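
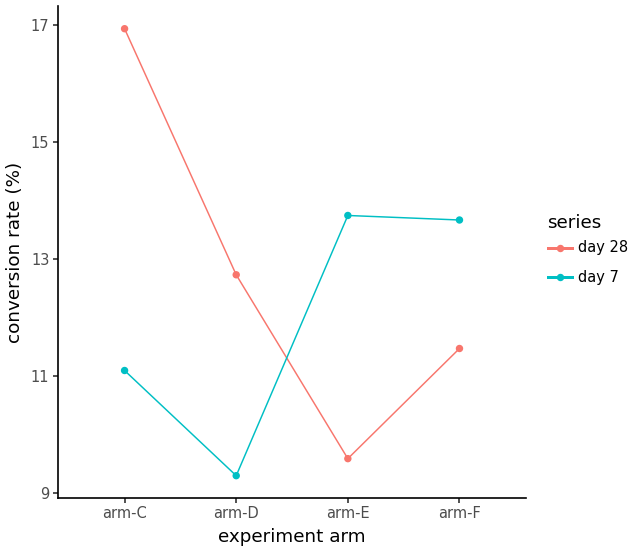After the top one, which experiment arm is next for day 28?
Top 3 for day 28: arm-C ≈ 17, arm-D ≈ 13, arm-F ≈ 11.

arm-D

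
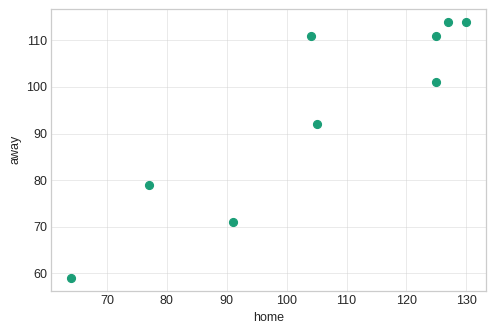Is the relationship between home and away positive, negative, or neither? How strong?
Points are positively correlated; strong (|r| ≈ 0.9).

positive, strong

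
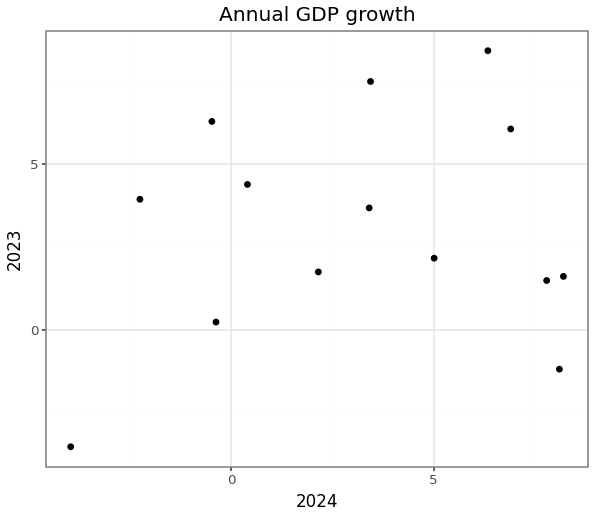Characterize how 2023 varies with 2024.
Points are roughly uncorrelated; weak (|r| ≈ 0.2).

no clear correlation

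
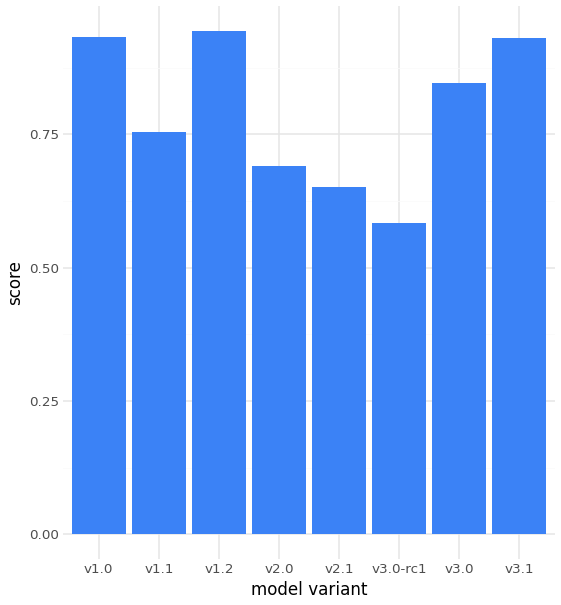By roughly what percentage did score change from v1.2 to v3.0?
≈ -11.1%

v1.2 ≈ 0.9, v3.0 ≈ 0.8; (0.8 − 0.9) / 0.9 ≈ -11.1%.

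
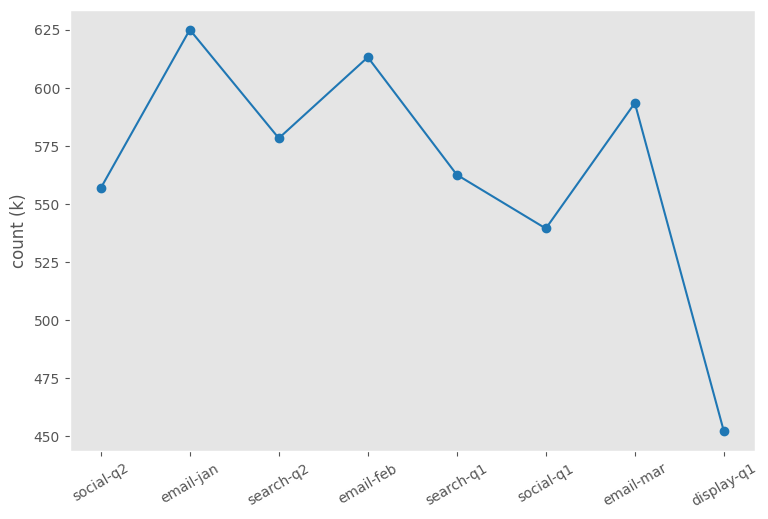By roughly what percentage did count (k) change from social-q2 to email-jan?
social-q2 ≈ 560, email-jan ≈ 620; (620 − 560) / 560 ≈ +10.7%.

≈ +10.7%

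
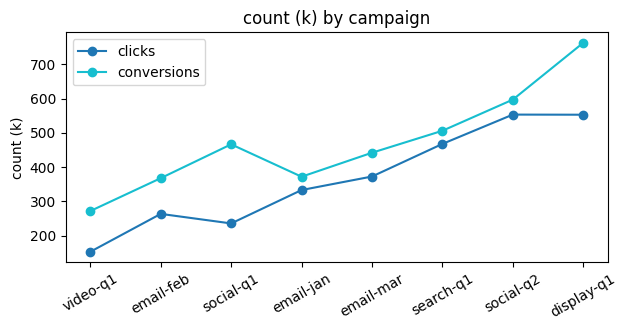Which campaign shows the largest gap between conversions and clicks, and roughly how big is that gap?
social-q1, ≈ 300 k

social-q1: conversions ≈ 500, clicks ≈ 200 → gap ≈ 300. Next-largest (display-q1) is only ≈ 200.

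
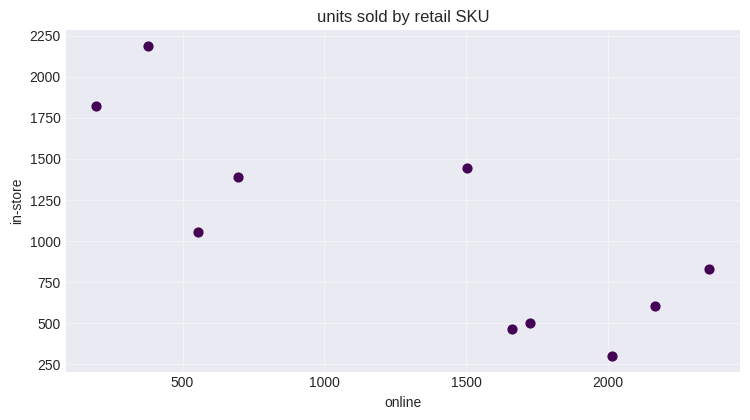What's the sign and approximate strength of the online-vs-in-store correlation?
Points are negatively correlated; strong (|r| ≈ 0.8).

negative, strong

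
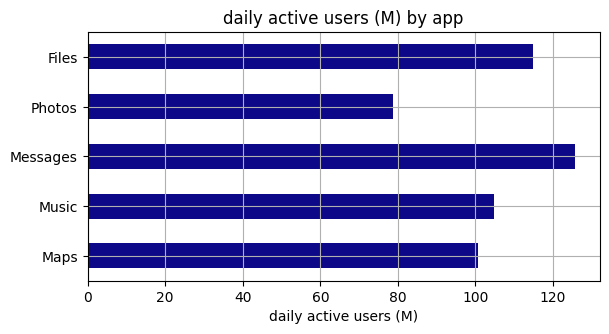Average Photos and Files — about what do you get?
≈ 100

(80 + 120) / 2 ≈ 100.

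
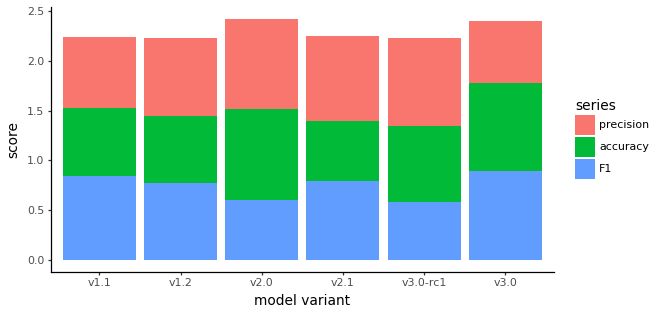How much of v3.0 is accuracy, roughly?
accuracy top ≈ 2.0, bottom ≈ 1.0; segment ≈ 1.0.

≈ 1.0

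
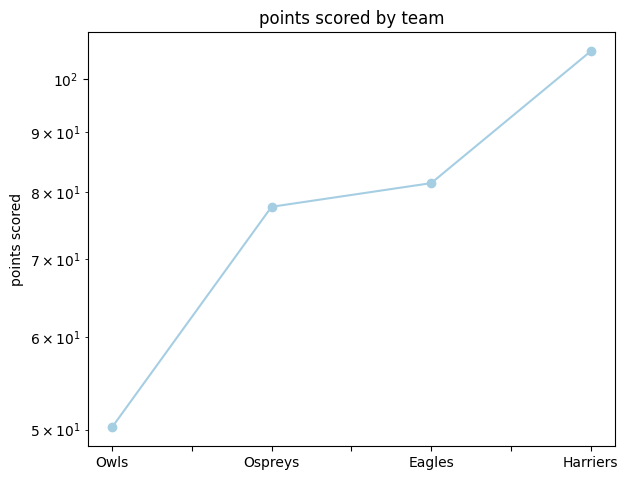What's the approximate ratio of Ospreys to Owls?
≈ 1.6×

Ospreys ≈ 80, Owls ≈ 50; 80/50 ≈ 1.6.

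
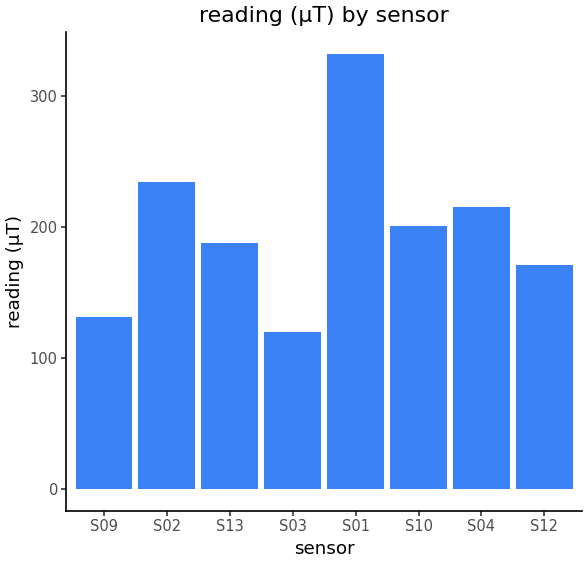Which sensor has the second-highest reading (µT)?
S02

Top 3: S01 ≈ 350, S02 ≈ 250, S04 ≈ 200.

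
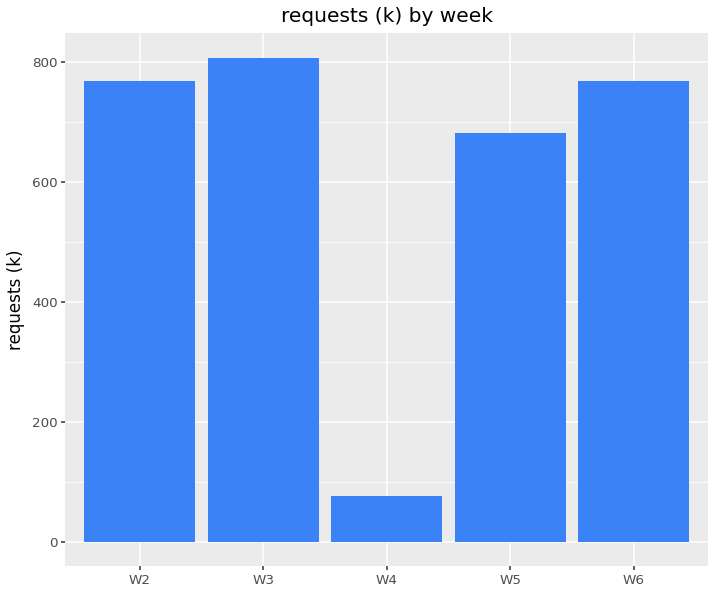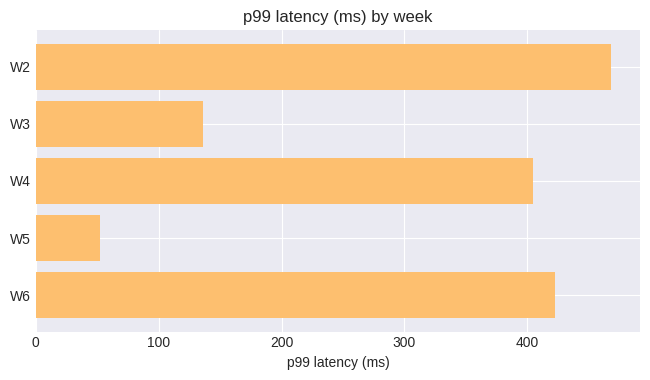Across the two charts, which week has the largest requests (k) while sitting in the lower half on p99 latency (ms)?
W3

Chart 2 median p99 latency (ms) ≈ 400; below-median weeks: W3, W5. Among those, W3 has the highest requests (k) (≈ 800).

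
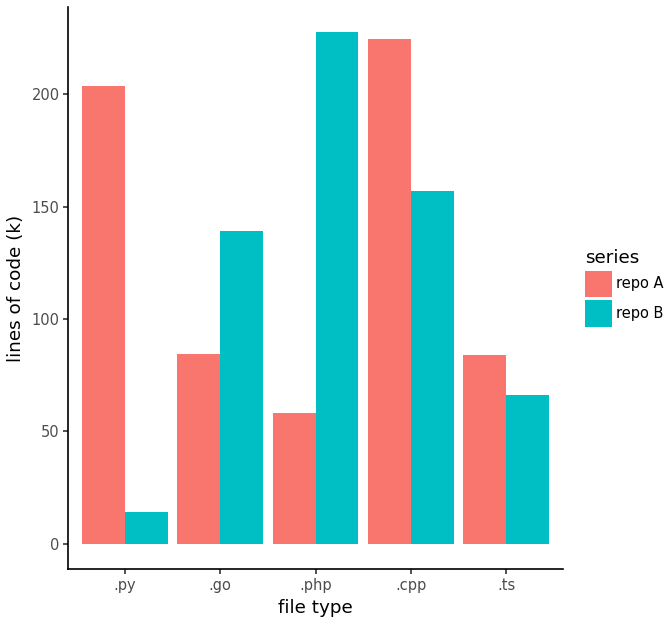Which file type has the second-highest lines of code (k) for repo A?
.py

Top 3 for repo A: .cpp ≈ 220, .py ≈ 200, .go ≈ 80.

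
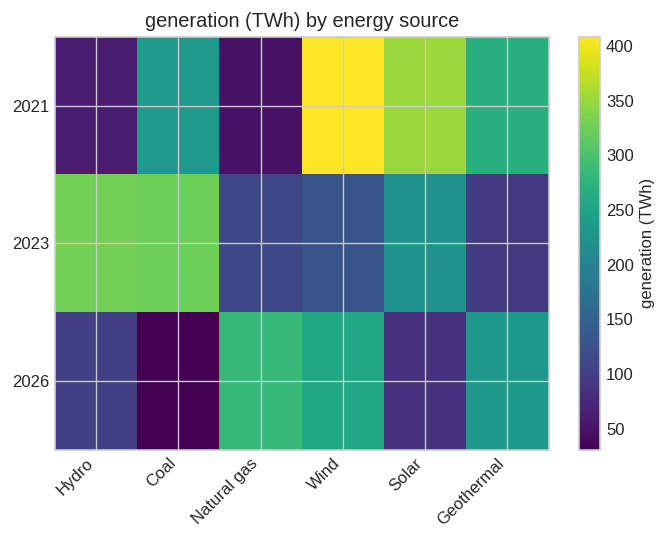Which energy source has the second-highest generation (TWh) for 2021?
Top 3 for 2021: Wind ≈ 400, Solar ≈ 350, Geothermal ≈ 250.

Solar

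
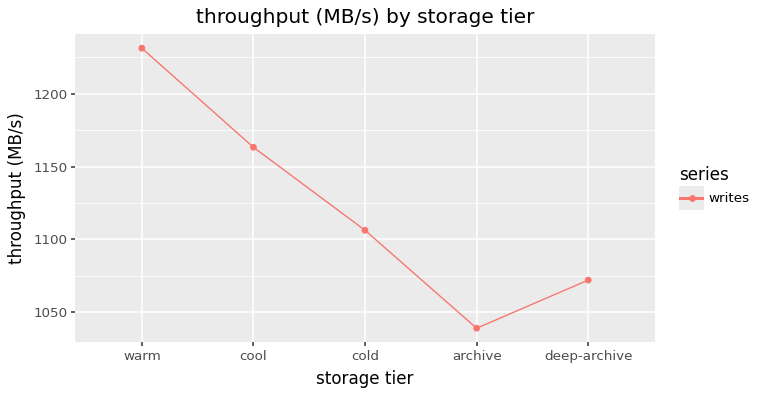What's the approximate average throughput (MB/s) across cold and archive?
≈ 1070

(1100 + 1040) / 2 ≈ 1070.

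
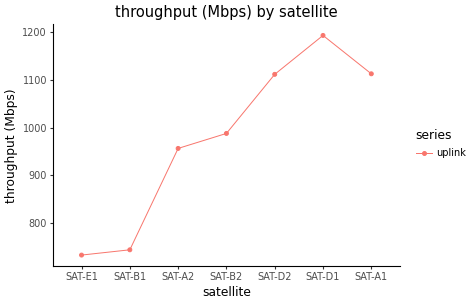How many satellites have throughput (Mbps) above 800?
5

Above 800: SAT-A2, SAT-B2, SAT-D2, SAT-D1, SAT-A1.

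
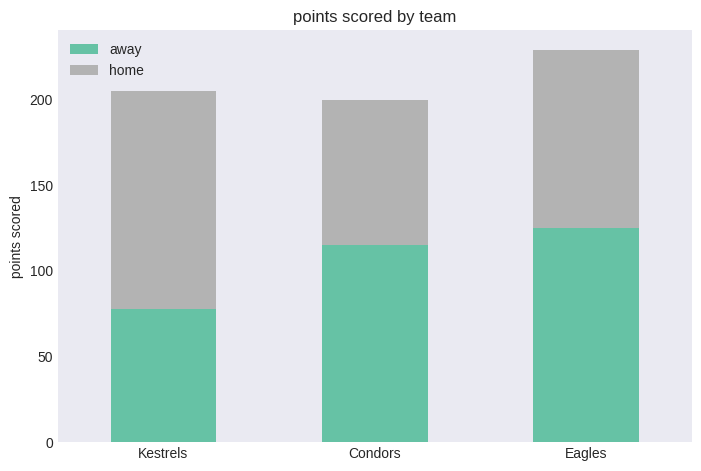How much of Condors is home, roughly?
≈ 80

home top ≈ 200, bottom ≈ 120; segment ≈ 80.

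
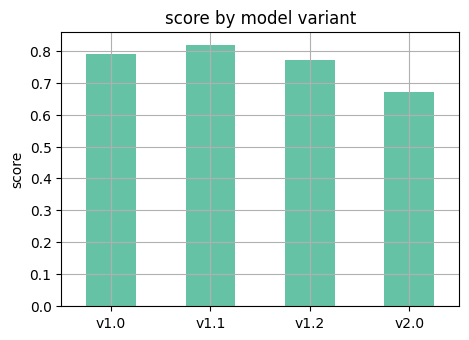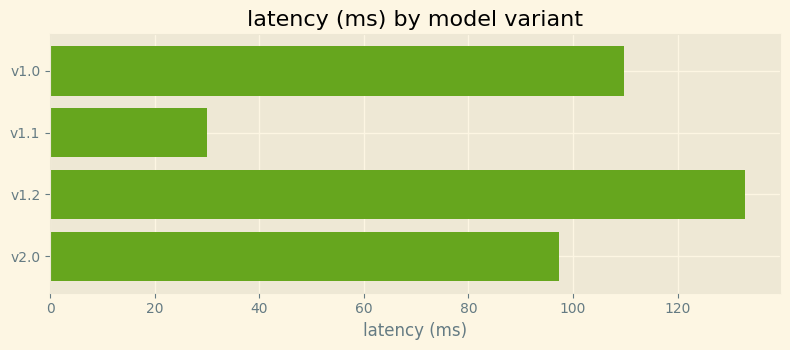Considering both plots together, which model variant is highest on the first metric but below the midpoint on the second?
v1.1

Chart 2 median latency (ms) ≈ 100; below-median model variants: v1.1, v2.0. Among those, v1.1 has the highest score (≈ 0.8).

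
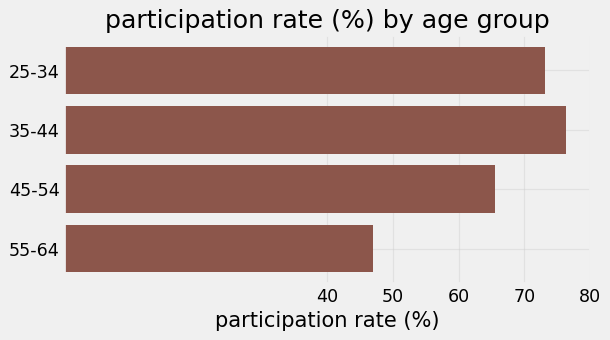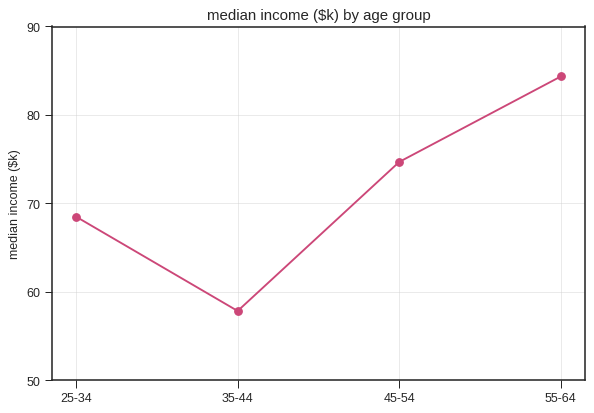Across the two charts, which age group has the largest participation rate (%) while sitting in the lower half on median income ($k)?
Chart 2 median median income ($k) ≈ 70; below-median age groups: 25-34, 35-44. Among those, 35-44 has the highest participation rate (%) (≈ 80).

35-44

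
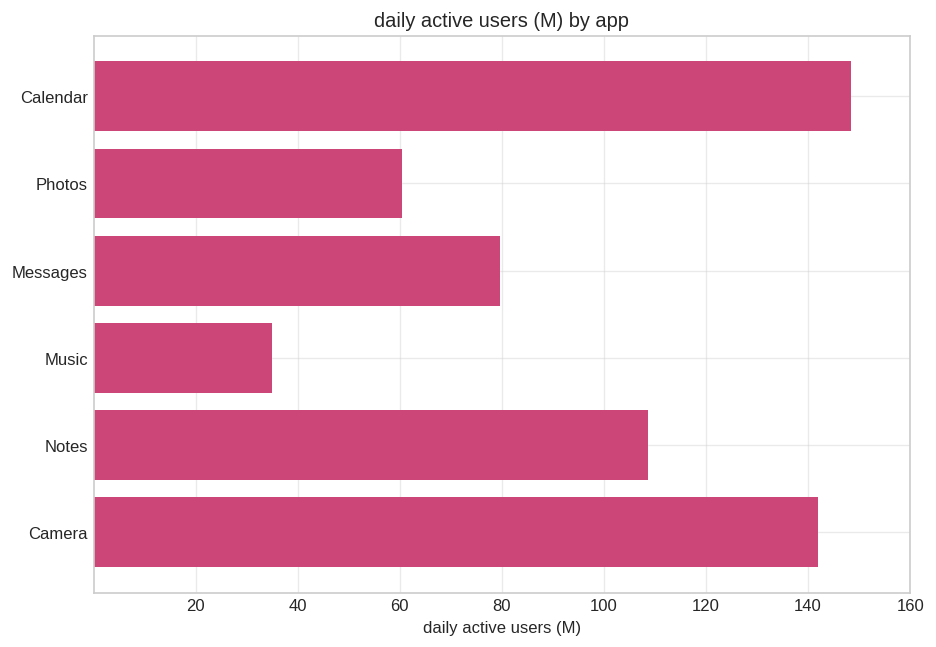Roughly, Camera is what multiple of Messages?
≈ 1.75×

Camera ≈ 140, Messages ≈ 80; 140/80 ≈ 1.75.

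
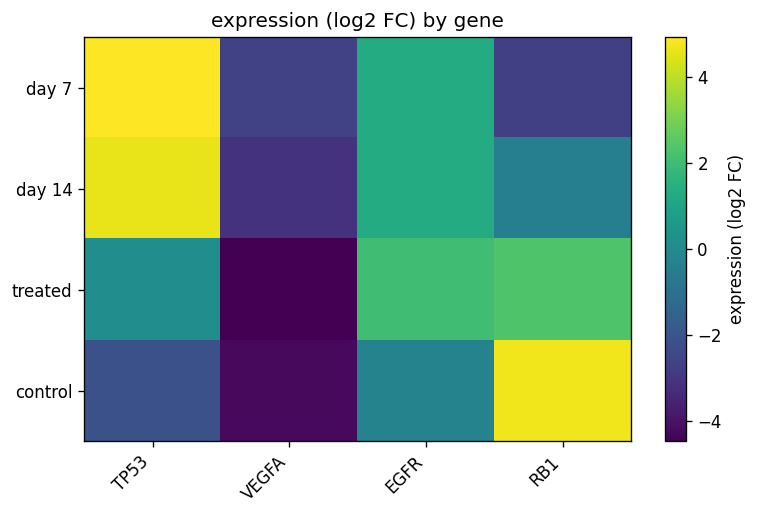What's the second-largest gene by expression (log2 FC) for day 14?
Top 3 for day 14: TP53 ≈ 5, EGFR ≈ 1, RB1 ≈ 0.

EGFR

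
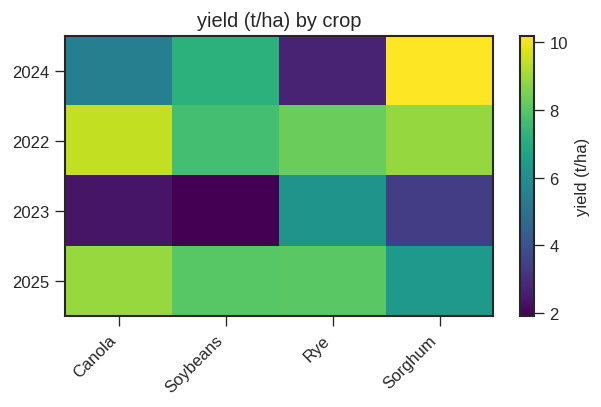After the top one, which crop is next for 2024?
Top 3 for 2024: Sorghum ≈ 10, Soybeans ≈ 7, Canola ≈ 5.

Soybeans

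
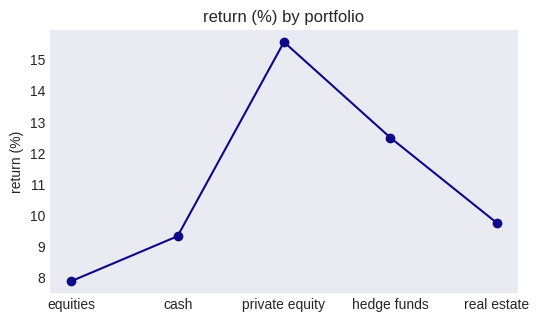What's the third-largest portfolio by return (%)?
real estate

Top 4: private equity ≈ 16, hedge funds ≈ 12, real estate ≈ 10, cash ≈ 9.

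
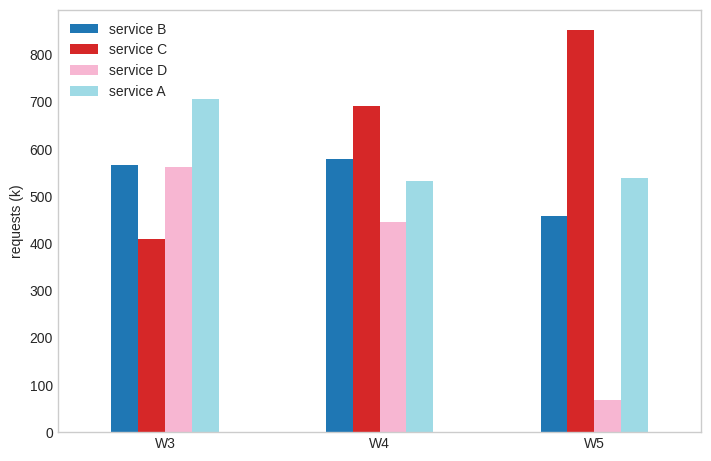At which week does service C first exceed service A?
W4

W3: service C ≈ 400 vs service A ≈ 700 (not yet); W4: service C ≈ 700 vs service A ≈ 500 (first crossover).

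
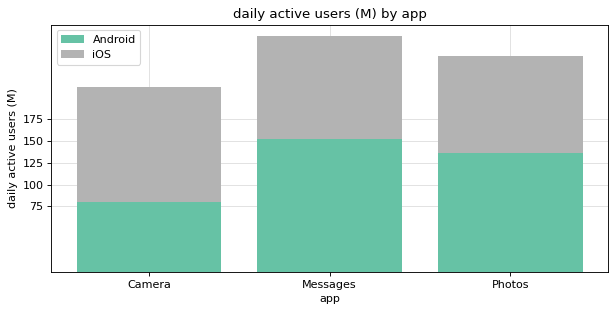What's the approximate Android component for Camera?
≈ 75

Android top ≈ 75, bottom ≈ 0; segment ≈ 75.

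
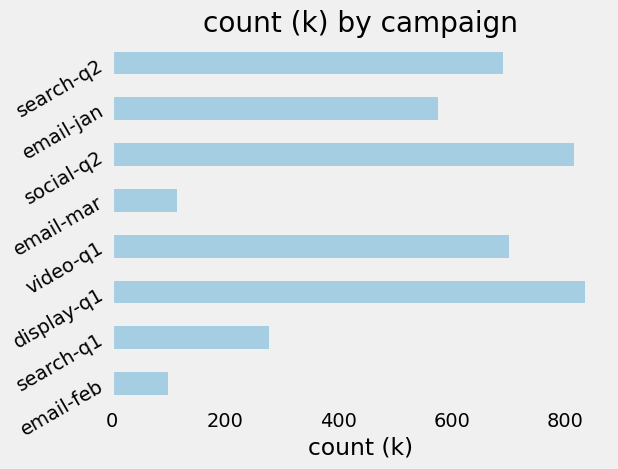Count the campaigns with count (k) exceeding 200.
6

Above 200: search-q1, display-q1, video-q1, social-q2, email-jan, search-q2.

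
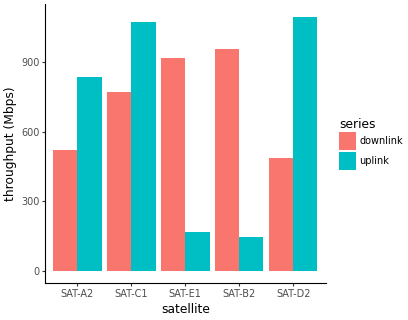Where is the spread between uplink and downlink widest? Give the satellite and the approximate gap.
SAT-B2, ≈ 900 Mbps

SAT-B2: uplink ≈ 100, downlink ≈ 1000 → gap ≈ 900. Next-largest (SAT-E1) is only ≈ 700.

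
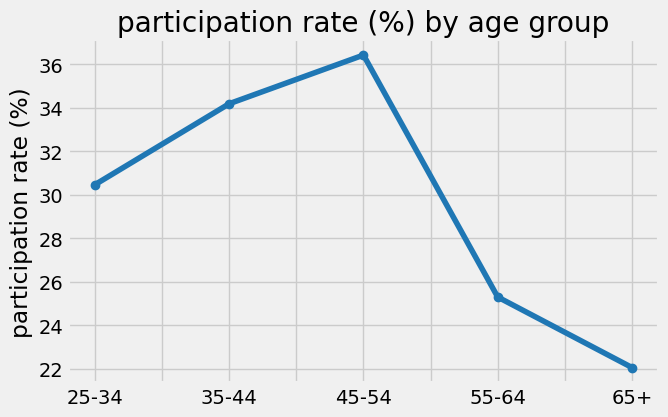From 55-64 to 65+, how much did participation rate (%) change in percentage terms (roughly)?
≈ -15.4%

55-64 ≈ 26, 65+ ≈ 22; (22 − 26) / 26 ≈ -15.4%.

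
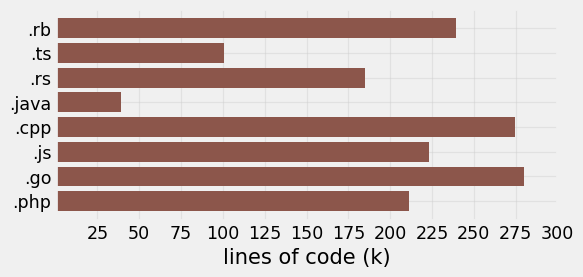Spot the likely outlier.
.java

.java ≈ 50; the rest sit between ≈ 100 and ≈ 275.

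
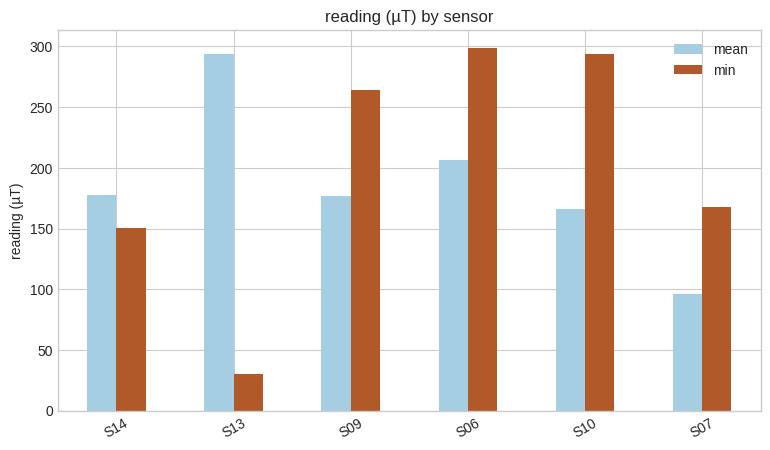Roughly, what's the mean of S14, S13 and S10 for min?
≈ 158

(150 + 25 + 300) / 3 ≈ 158.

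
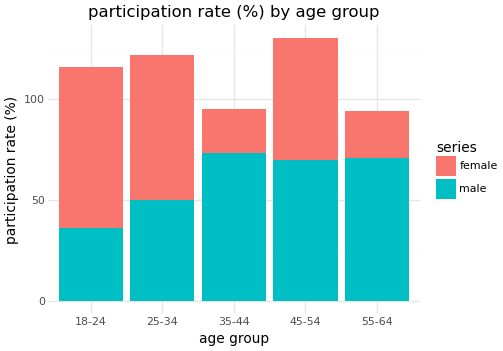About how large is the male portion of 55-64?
male top ≈ 80, bottom ≈ 0; segment ≈ 80.

≈ 80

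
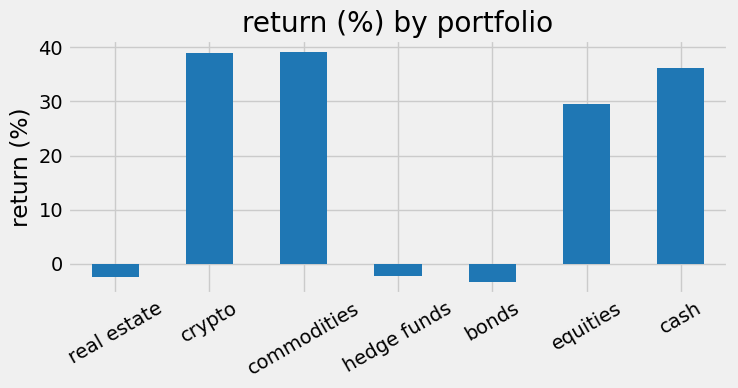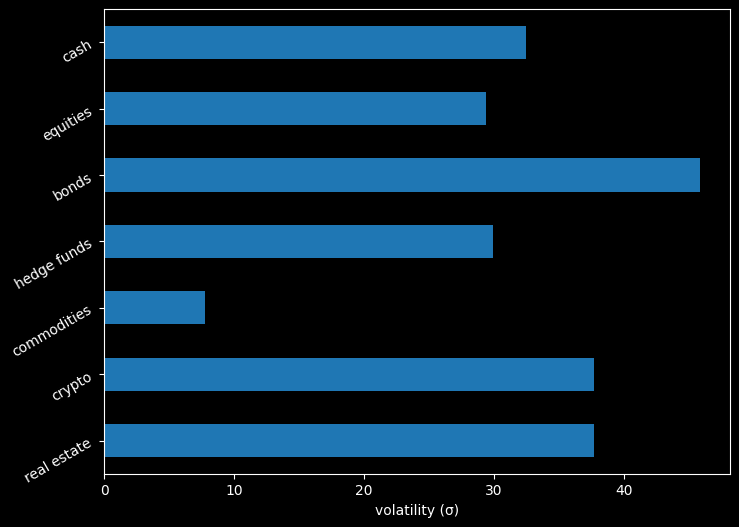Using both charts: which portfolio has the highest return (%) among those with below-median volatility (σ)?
Chart 2 median volatility (σ) ≈ 30; below-median portfolios: commodities, hedge funds, equities. Among those, commodities has the highest return (%) (≈ 40).

commodities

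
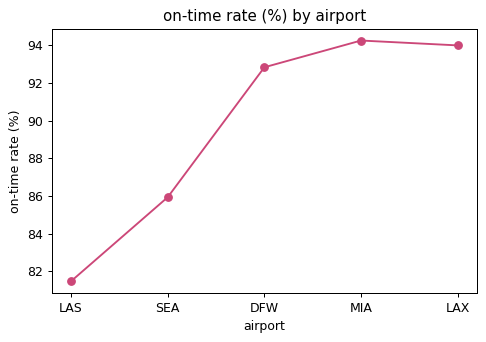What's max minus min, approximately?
≈ 12

Max MIA ≈ 94, min LAS ≈ 82; range ≈ 12.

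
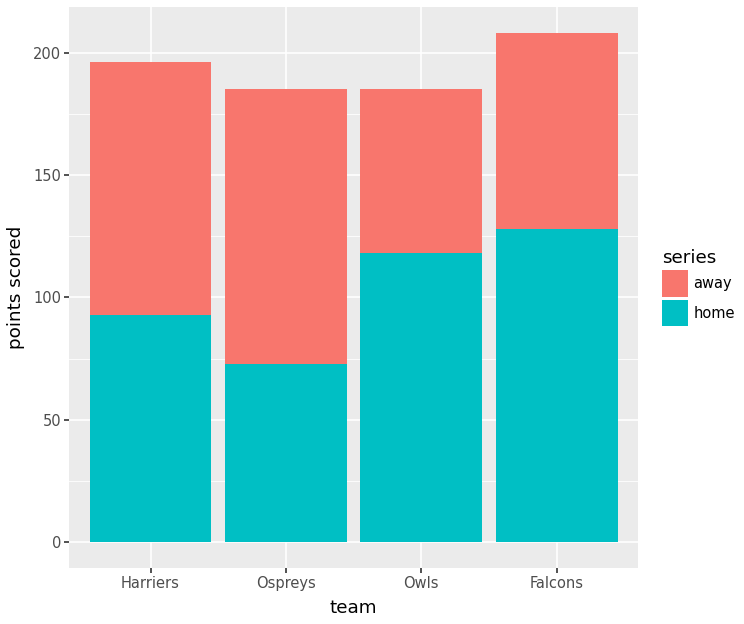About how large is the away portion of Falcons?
≈ 80

away top ≈ 200, bottom ≈ 120; segment ≈ 80.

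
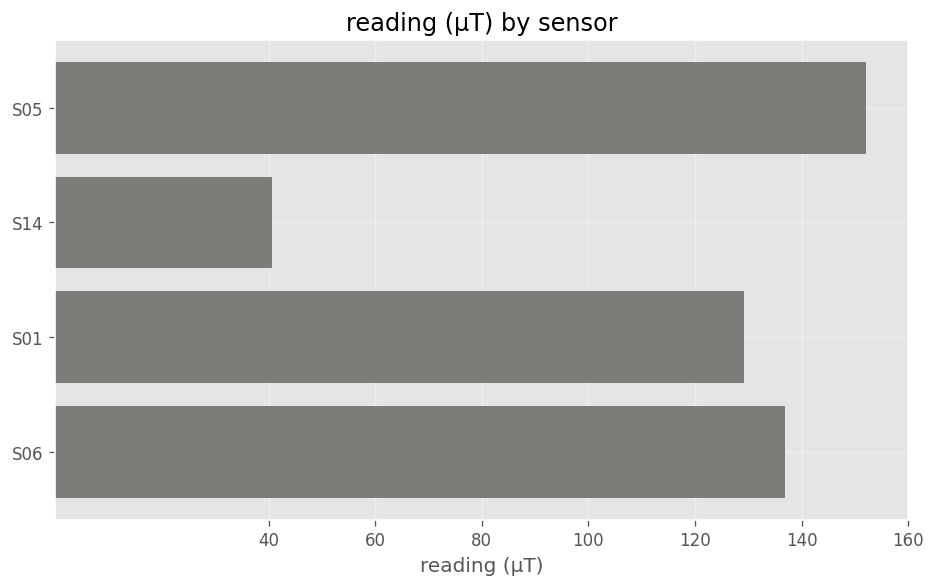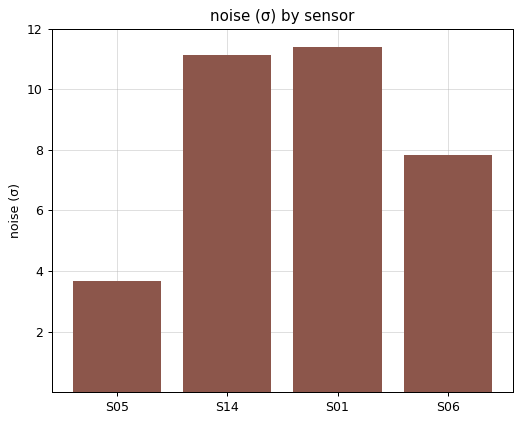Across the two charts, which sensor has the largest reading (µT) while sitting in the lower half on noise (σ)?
Chart 2 median noise (σ) ≈ 10; below-median sensors: S05, S06. Among those, S05 has the highest reading (µT) (≈ 160).

S05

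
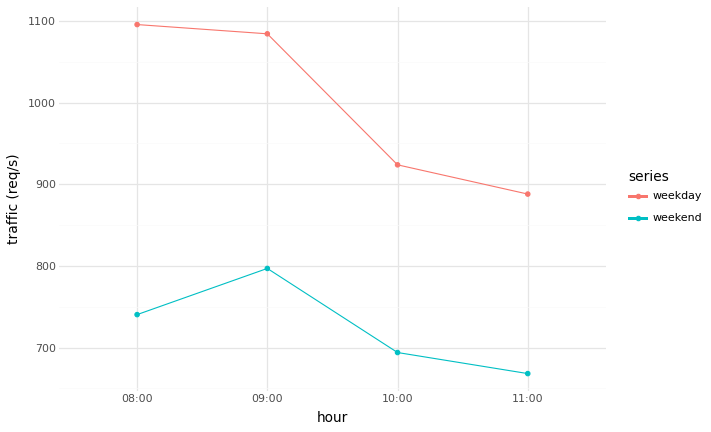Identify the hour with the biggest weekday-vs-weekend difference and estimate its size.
08:00, ≈ 350 req/s

08:00: weekday ≈ 1100, weekend ≈ 750 → gap ≈ 350. Next-largest (09:00) is only ≈ 300.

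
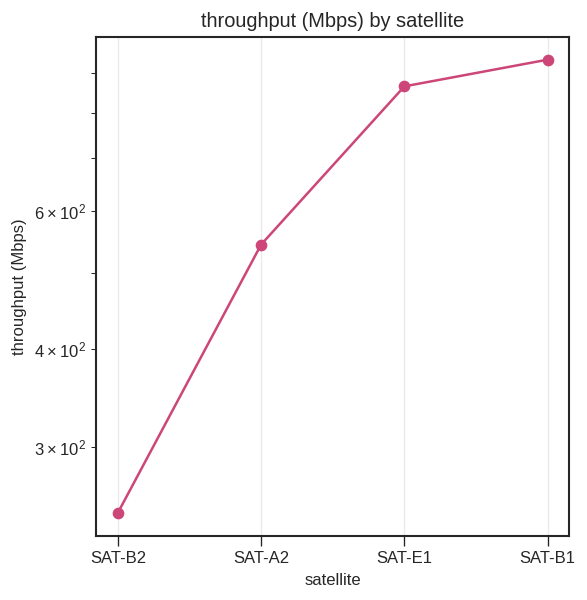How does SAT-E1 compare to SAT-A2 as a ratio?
≈ 1.8×

SAT-E1 ≈ 900, SAT-A2 ≈ 500; 900/500 ≈ 1.8.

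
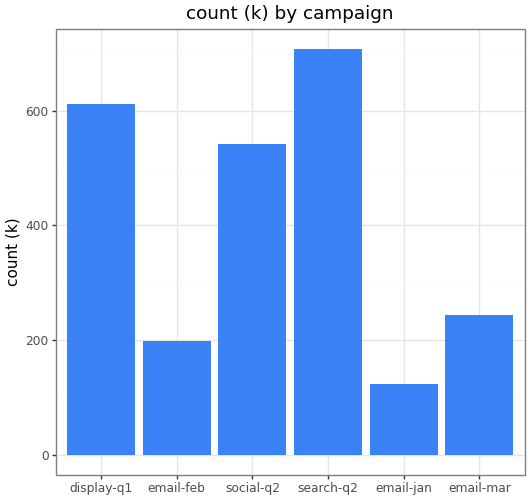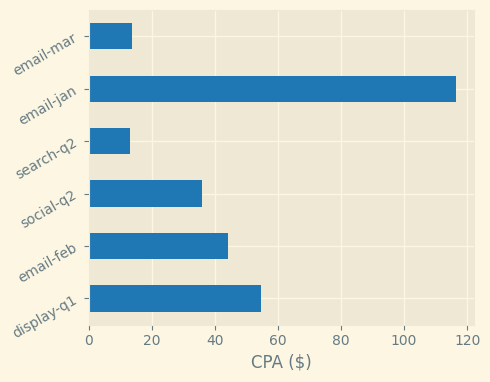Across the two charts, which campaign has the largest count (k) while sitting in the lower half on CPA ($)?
Chart 2 median CPA ($) ≈ 40; below-median campaigns: social-q2, search-q2, email-mar. Among those, search-q2 has the highest count (k) (≈ 700).

search-q2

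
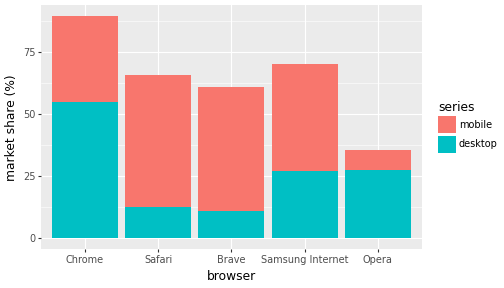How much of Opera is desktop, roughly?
≈ 30

desktop top ≈ 30, bottom ≈ 0; segment ≈ 30.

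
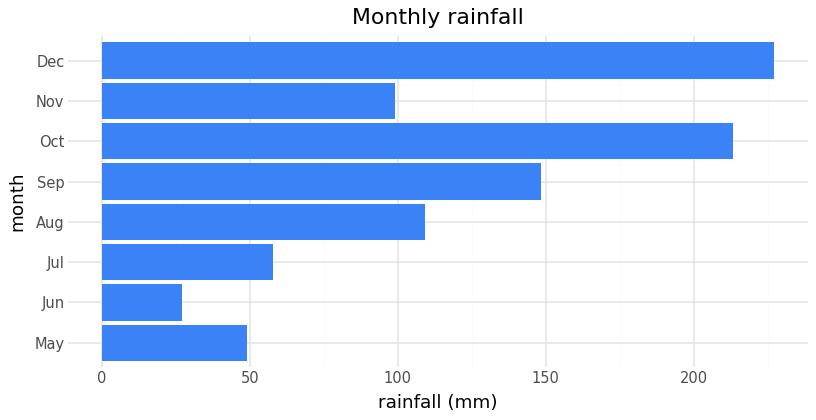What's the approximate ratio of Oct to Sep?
Oct ≈ 220, Sep ≈ 140; 220/140 ≈ 1.57.

≈ 1.57×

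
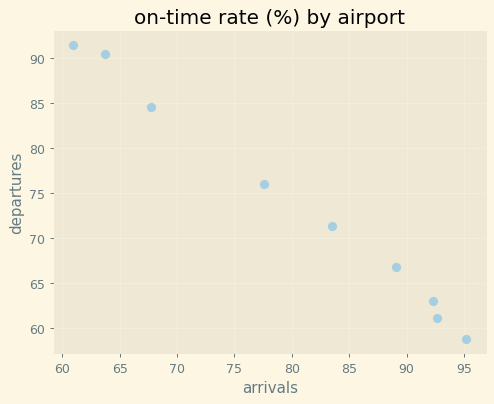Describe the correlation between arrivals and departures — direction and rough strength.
negative, strong

Points are negatively correlated; strong (|r| ≈ 1.0).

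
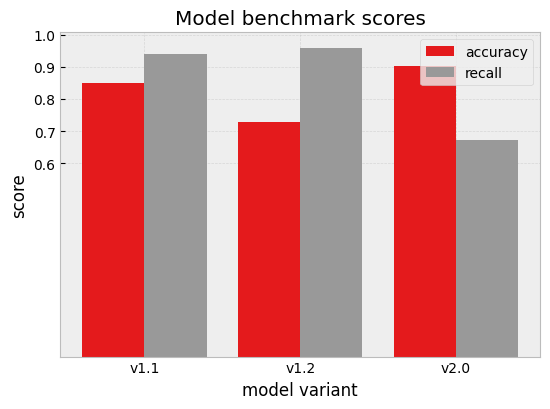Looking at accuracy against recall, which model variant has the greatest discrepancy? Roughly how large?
v1.2: accuracy ≈ 0.7, recall ≈ 1.0 → gap ≈ 0.3. Next-largest (v2.0) is only ≈ 0.2.

v1.2, ≈ 0.3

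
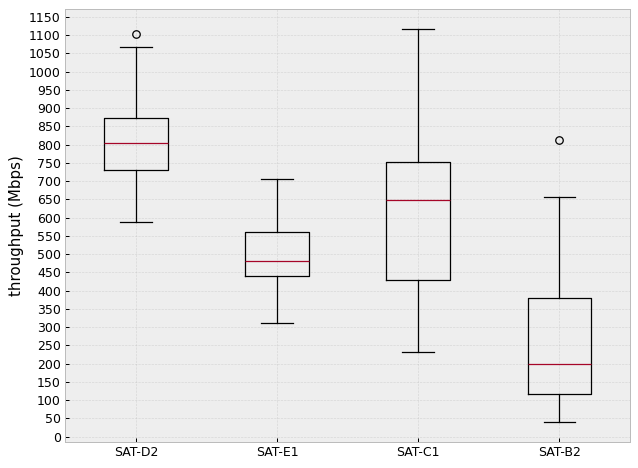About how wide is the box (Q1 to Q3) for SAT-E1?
≈ 100

Q3 ≈ 550, Q1 ≈ 450; IQR ≈ 100.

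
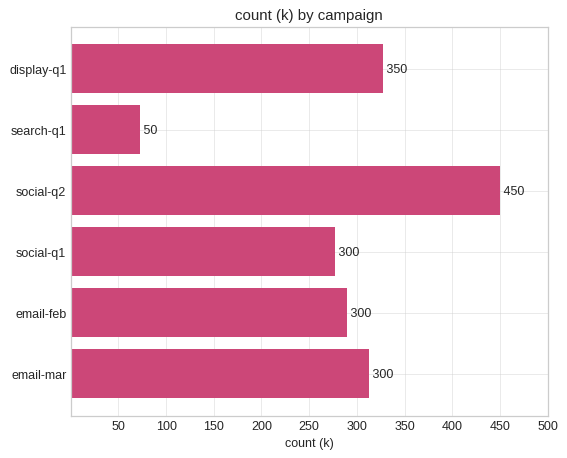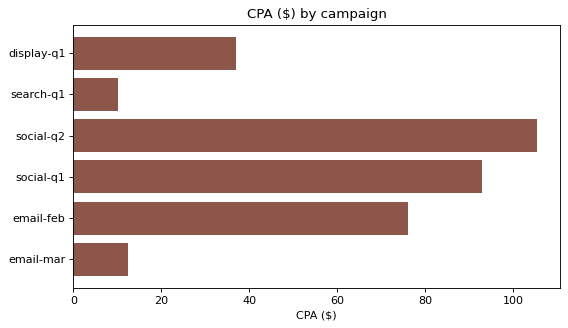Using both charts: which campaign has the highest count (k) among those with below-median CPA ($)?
Chart 2 median CPA ($) ≈ 60; below-median campaigns: display-q1, search-q1, email-mar. Among those, display-q1 has the highest count (k) (≈ 350).

display-q1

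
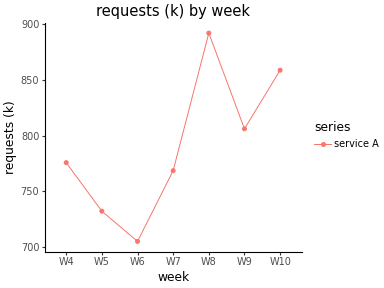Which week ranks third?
Top 4: W8 ≈ 900, W10 ≈ 860, W9 ≈ 800, W4 ≈ 780.

W9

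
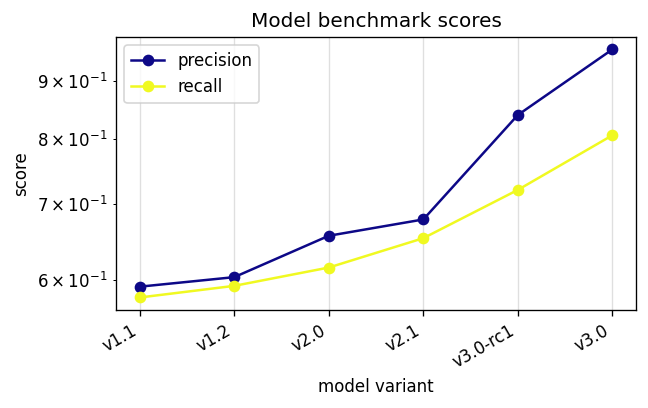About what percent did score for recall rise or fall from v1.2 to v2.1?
≈ +8.3%

v1.2 ≈ 0.60, v2.1 ≈ 0.65; (0.65 − 0.60) / 0.60 ≈ +8.3%.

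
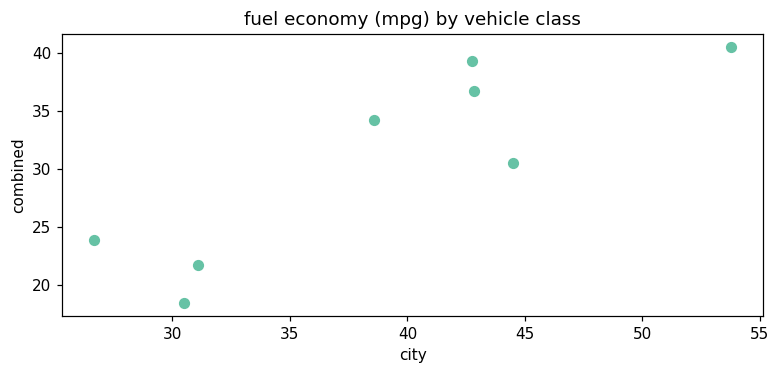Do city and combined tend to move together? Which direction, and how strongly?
positive, strong

Points are positively correlated; strong (|r| ≈ 0.9).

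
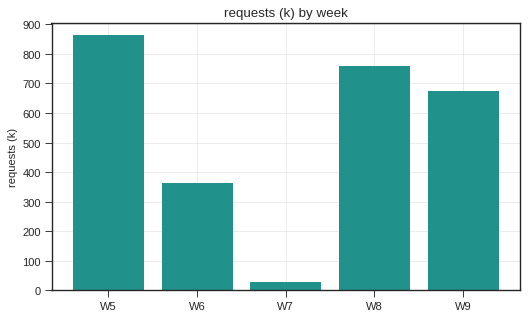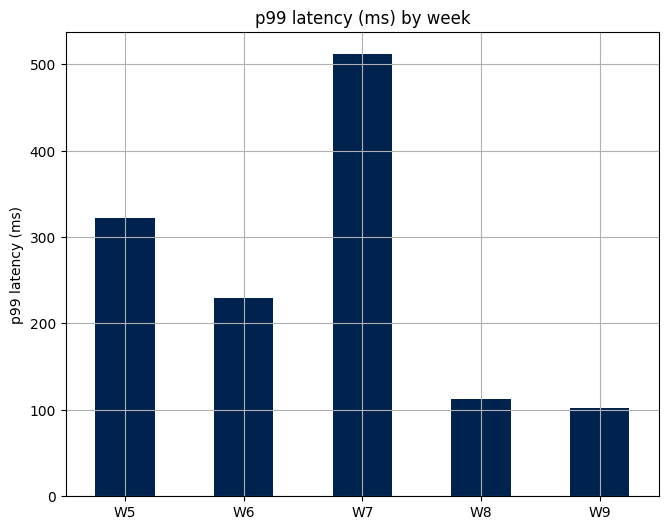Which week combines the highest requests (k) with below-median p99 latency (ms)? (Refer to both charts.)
W8

Chart 2 median p99 latency (ms) ≈ 250; below-median weeks: W8, W9. Among those, W8 has the highest requests (k) (≈ 800).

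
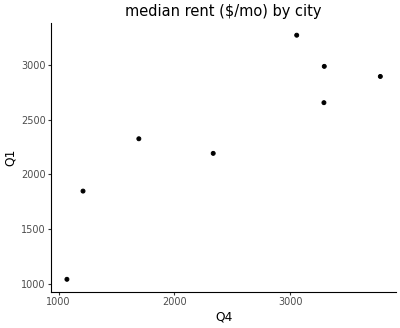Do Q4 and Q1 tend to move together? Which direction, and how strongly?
Points are positively correlated; strong (|r| ≈ 0.9).

positive, strong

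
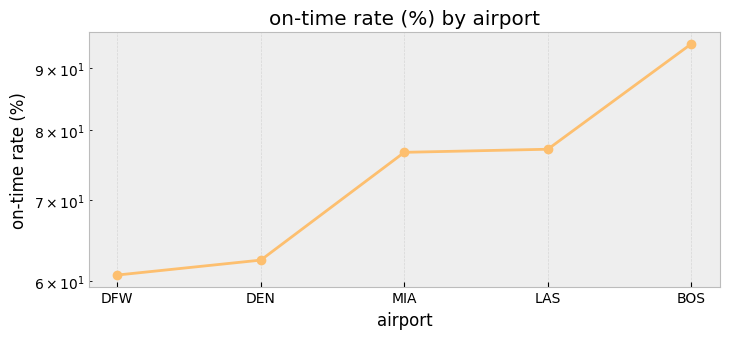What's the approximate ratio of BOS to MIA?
≈ 1.27×

BOS ≈ 95, MIA ≈ 75; 95/75 ≈ 1.27.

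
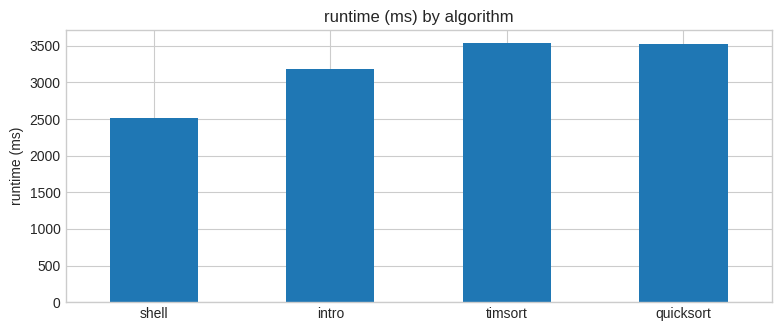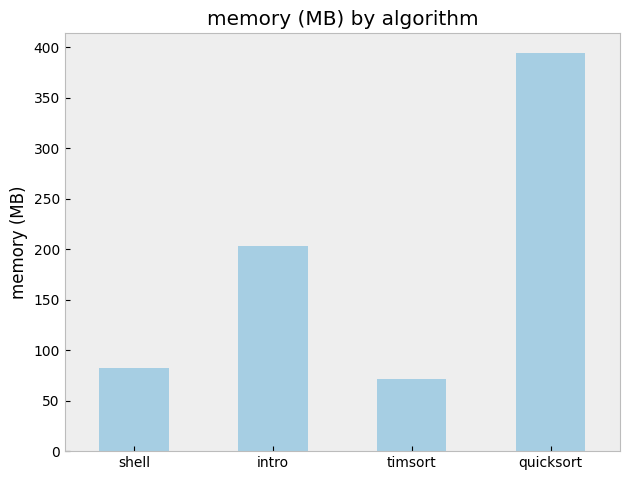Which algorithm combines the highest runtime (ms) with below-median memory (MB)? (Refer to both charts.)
Chart 2 median memory (MB) ≈ 150; below-median algorithms: shell, timsort. Among those, timsort has the highest runtime (ms) (≈ 3500).

timsort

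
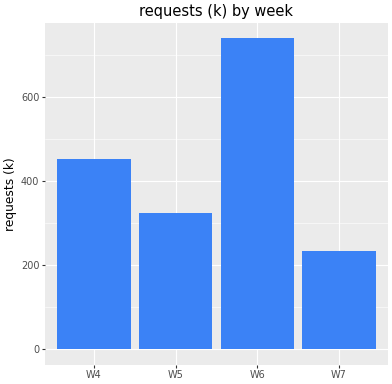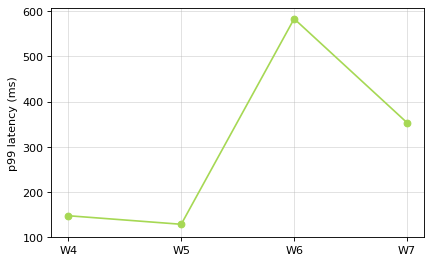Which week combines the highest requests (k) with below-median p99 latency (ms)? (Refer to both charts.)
W4

Chart 2 median p99 latency (ms) ≈ 300; below-median weeks: W4, W5. Among those, W4 has the highest requests (k) (≈ 500).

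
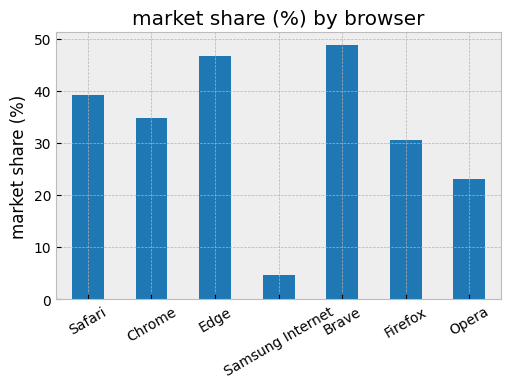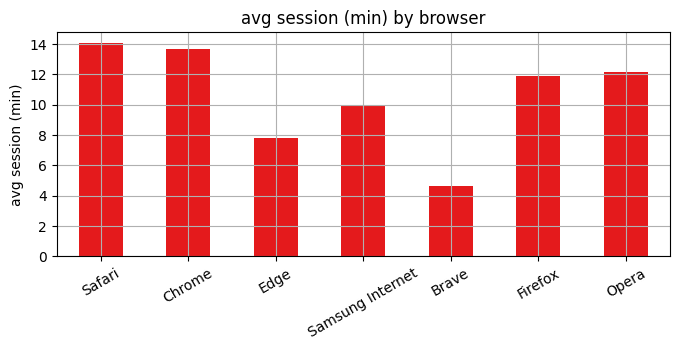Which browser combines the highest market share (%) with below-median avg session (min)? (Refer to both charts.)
Chart 2 median avg session (min) ≈ 12; below-median browsers: Edge, Samsung Internet, Brave. Among those, Brave has the highest market share (%) (≈ 50).

Brave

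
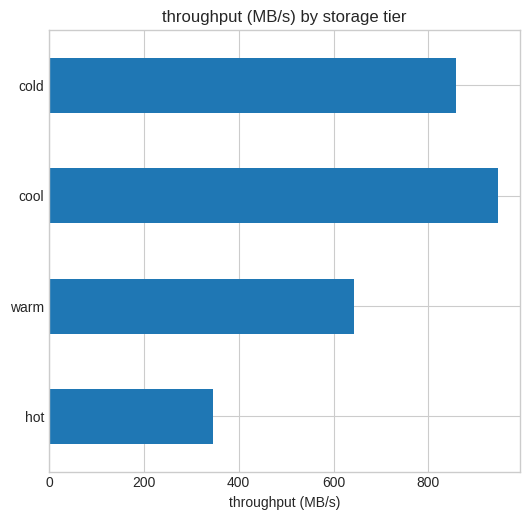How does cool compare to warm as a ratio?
≈ 1.5×

cool ≈ 900, warm ≈ 600; 900/600 ≈ 1.5.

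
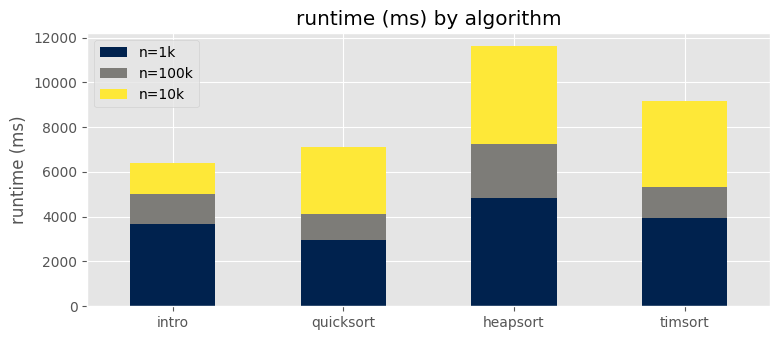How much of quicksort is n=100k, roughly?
≈ 1000

n=100k top ≈ 4000, bottom ≈ 3000; segment ≈ 1000.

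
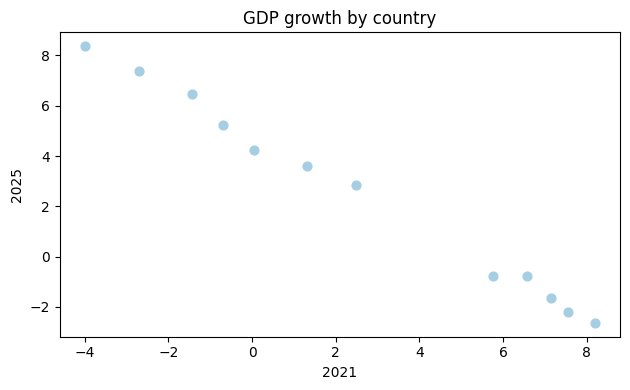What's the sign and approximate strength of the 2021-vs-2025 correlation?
Points are negatively correlated; strong (|r| ≈ 1.0).

negative, strong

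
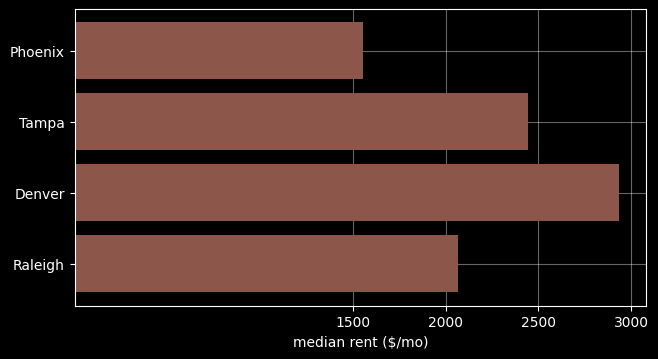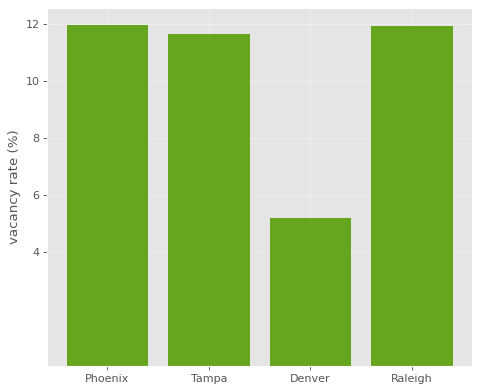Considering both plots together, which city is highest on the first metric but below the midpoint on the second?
Chart 2 median vacancy rate (%) ≈ 12; below-median cities: Tampa, Denver. Among those, Denver has the highest median rent ($/mo) (≈ 3000).

Denver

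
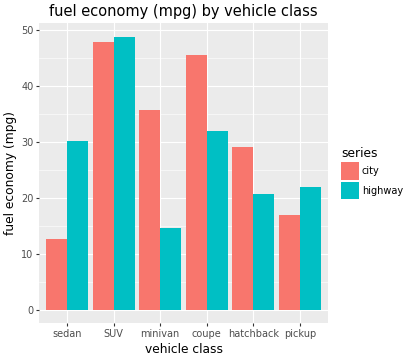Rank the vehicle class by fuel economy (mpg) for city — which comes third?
Top 4 for city: SUV ≈ 50, coupe ≈ 45, minivan ≈ 35, hatchback ≈ 30.

minivan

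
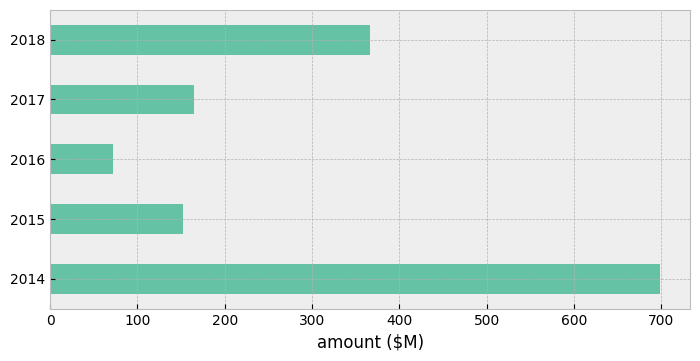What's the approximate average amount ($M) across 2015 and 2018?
(200 + 400) / 2 ≈ 300.

≈ 300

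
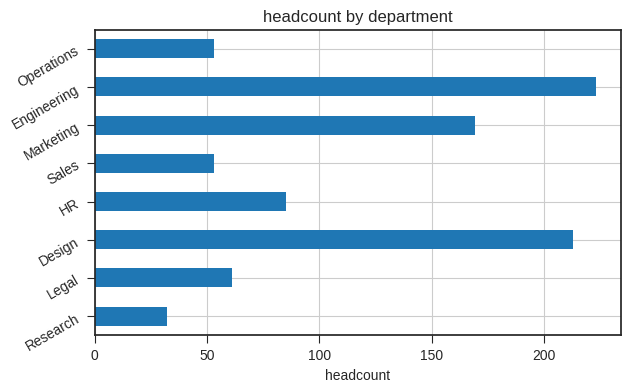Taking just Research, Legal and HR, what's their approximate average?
≈ 60

(40 + 60 + 80) / 3 ≈ 60.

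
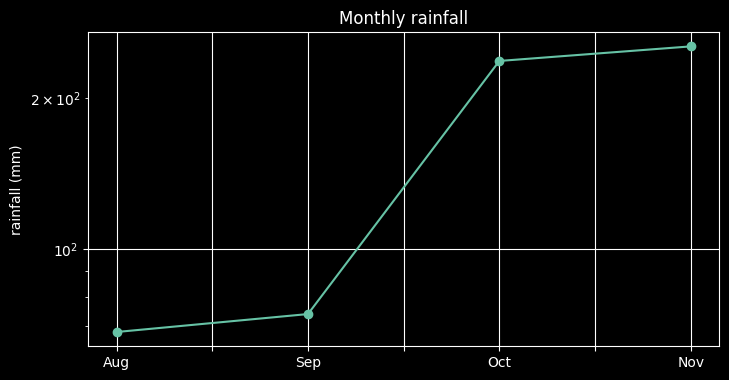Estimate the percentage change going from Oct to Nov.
≈ +8.3%

Oct ≈ 240, Nov ≈ 260; (260 − 240) / 240 ≈ +8.3%.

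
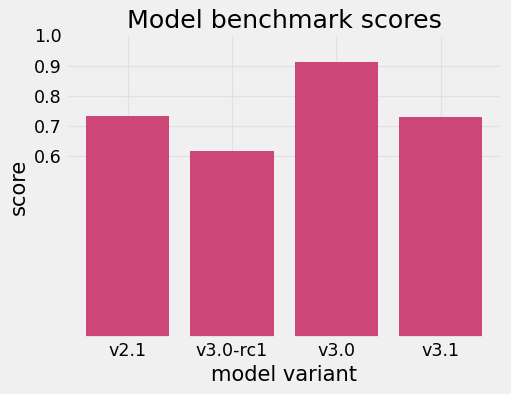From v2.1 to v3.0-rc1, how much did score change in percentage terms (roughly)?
≈ -14.3%

v2.1 ≈ 0.7, v3.0-rc1 ≈ 0.6; (0.6 − 0.7) / 0.7 ≈ -14.3%.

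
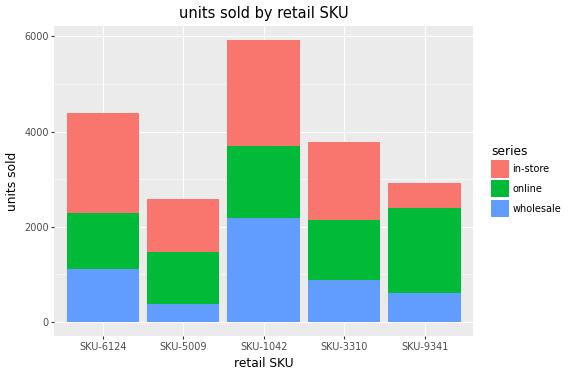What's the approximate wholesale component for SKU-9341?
wholesale top ≈ 500, bottom ≈ 0; segment ≈ 500.

≈ 500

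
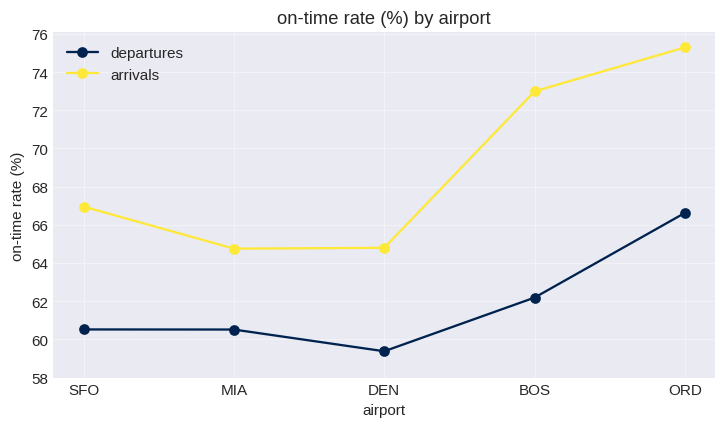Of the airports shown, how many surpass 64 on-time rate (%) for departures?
Above 64: ORD.

1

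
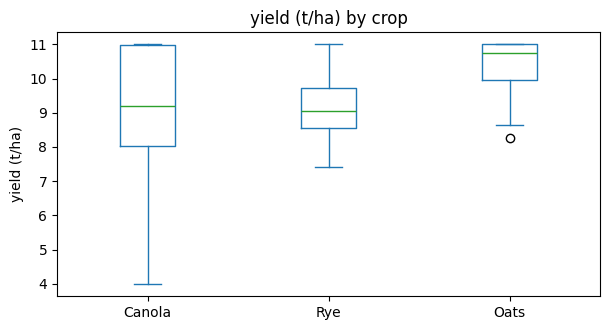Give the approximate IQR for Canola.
≈ 3.0

Q3 ≈ 11.0, Q1 ≈ 8.0; IQR ≈ 3.0.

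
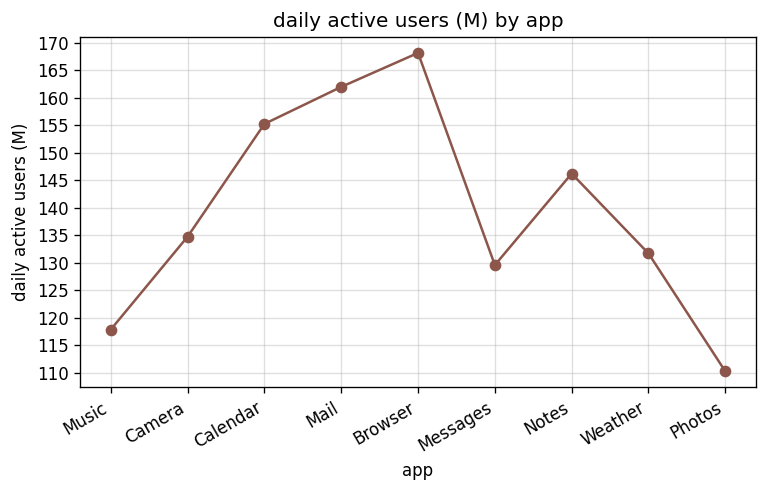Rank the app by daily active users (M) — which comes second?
Top 3: Browser ≈ 170, Mail ≈ 160, Calendar ≈ 155.

Mail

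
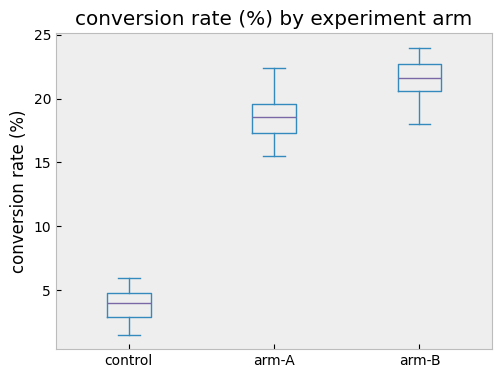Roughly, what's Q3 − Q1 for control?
≈ 2

Q3 ≈ 4, Q1 ≈ 2; IQR ≈ 2.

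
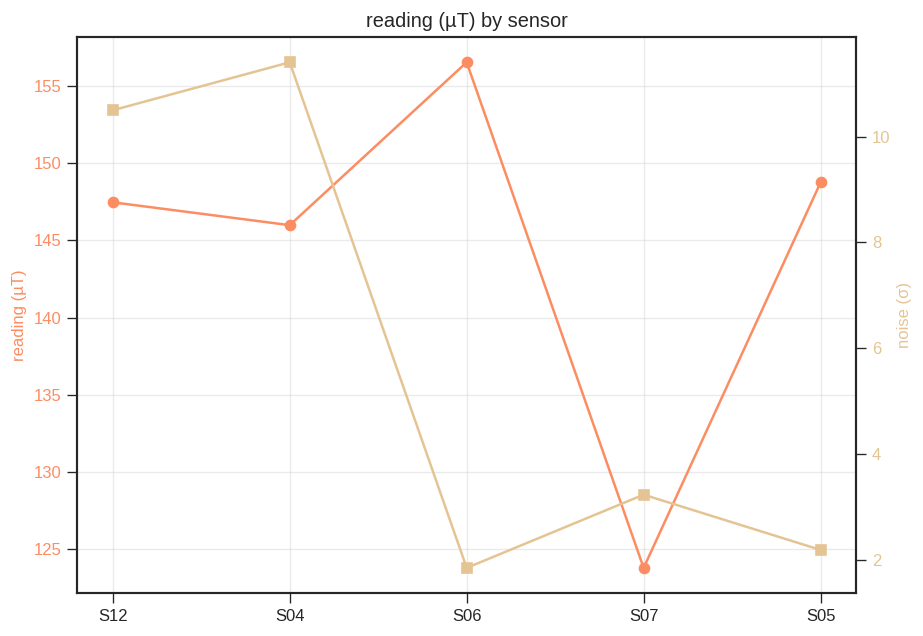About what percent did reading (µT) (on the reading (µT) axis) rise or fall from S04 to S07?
S04 ≈ 145, S07 ≈ 125; (125 − 145) / 145 ≈ -13.8%.

≈ -13.8%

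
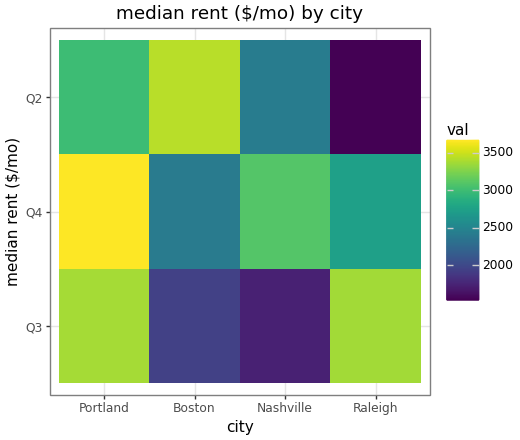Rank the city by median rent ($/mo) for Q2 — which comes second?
Portland

Top 3 for Q2: Boston ≈ 3400, Portland ≈ 3000, Nashville ≈ 2400.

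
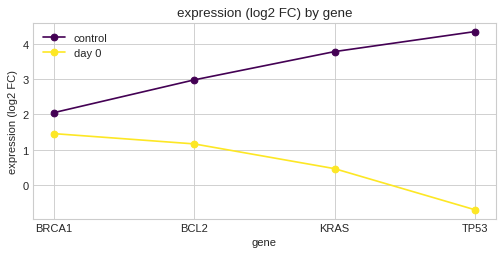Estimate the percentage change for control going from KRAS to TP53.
≈ +12.5%

KRAS ≈ 4.0, TP53 ≈ 4.5; (4.5 − 4.0) / 4.0 ≈ +12.5%.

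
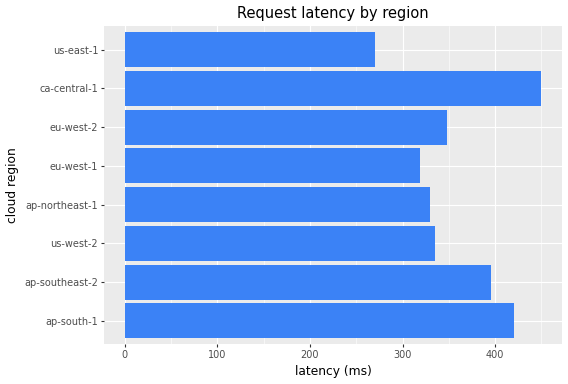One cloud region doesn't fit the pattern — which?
ca-central-1

ca-central-1 ≈ 450; the rest sit between ≈ 250 and ≈ 400.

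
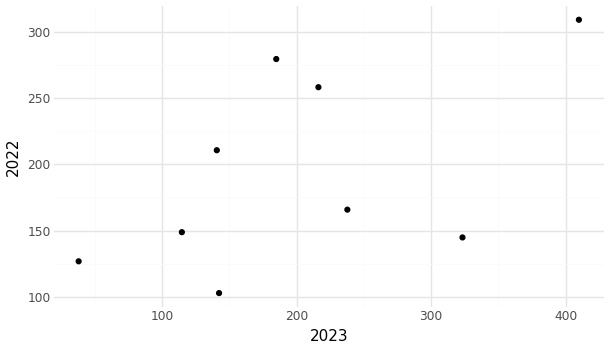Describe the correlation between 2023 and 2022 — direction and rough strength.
Points are positively correlated; moderate (|r| ≈ 0.5).

positive, moderate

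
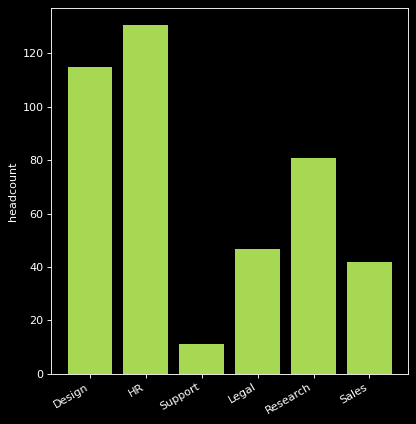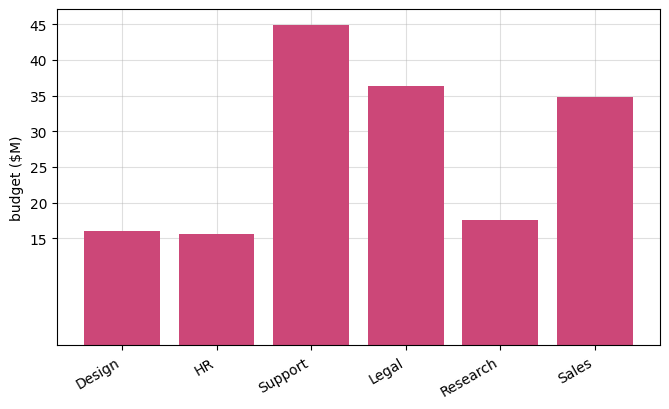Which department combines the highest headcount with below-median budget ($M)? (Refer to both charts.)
HR

Chart 2 median budget ($M) ≈ 25; below-median departments: Design, HR, Research. Among those, HR has the highest headcount (≈ 140).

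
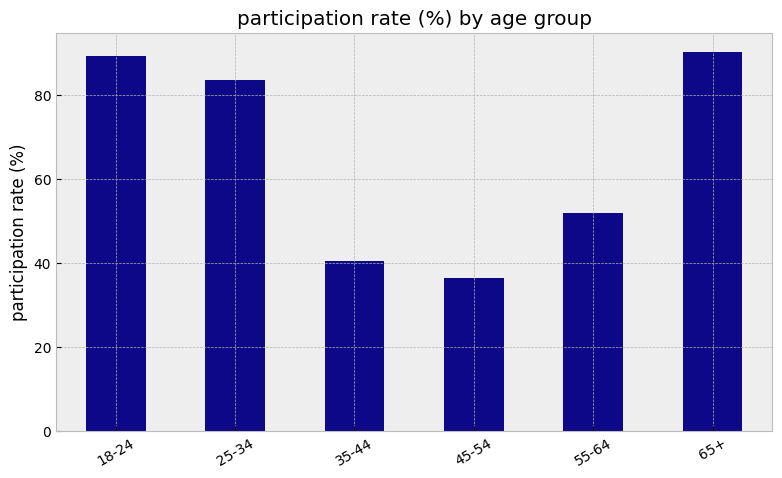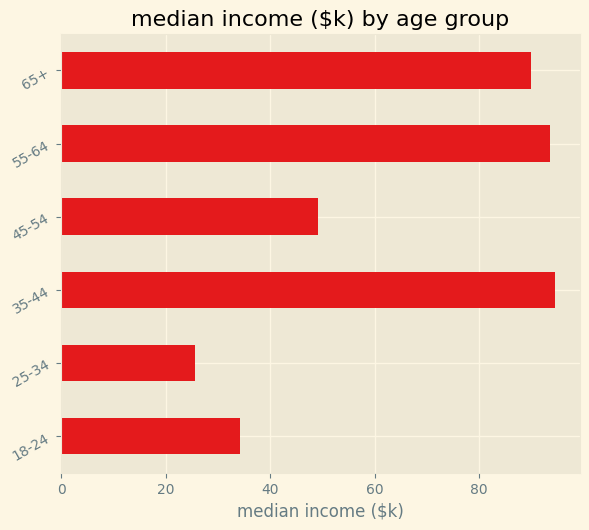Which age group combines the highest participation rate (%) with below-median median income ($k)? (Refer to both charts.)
Chart 2 median median income ($k) ≈ 70; below-median age groups: 18-24, 25-34, 45-54. Among those, 18-24 has the highest participation rate (%) (≈ 90).

18-24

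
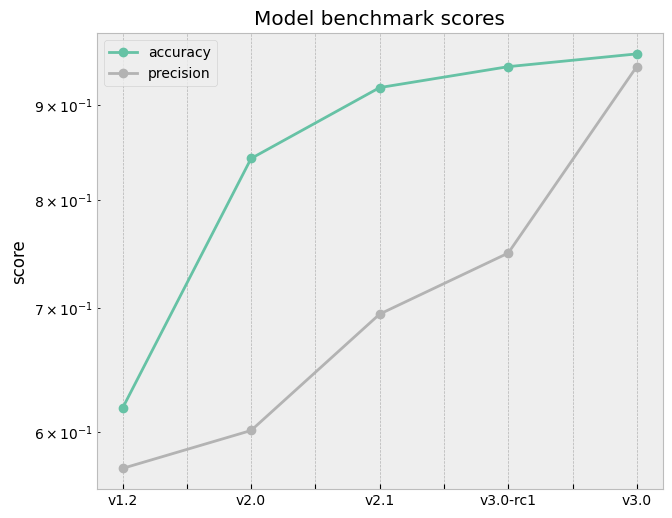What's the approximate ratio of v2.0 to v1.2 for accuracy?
≈ 1.42×

v2.0 ≈ 0.85, v1.2 ≈ 0.60; 0.85/0.60 ≈ 1.42.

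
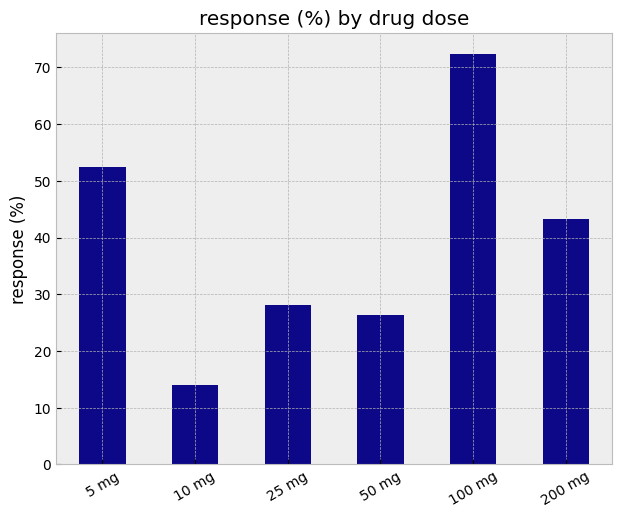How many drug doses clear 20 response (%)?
Above 20: 5 mg, 25 mg, 50 mg, 100 mg, 200 mg.

5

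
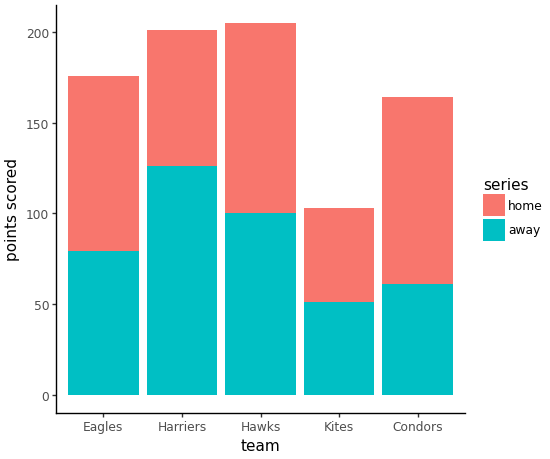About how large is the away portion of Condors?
≈ 60

away top ≈ 60, bottom ≈ 0; segment ≈ 60.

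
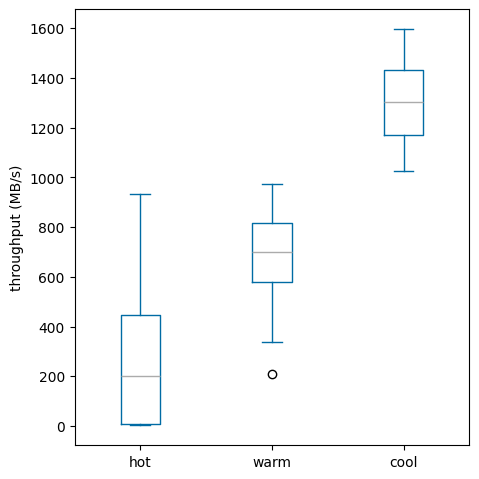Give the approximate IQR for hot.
Q3 ≈ 400, Q1 ≈ 0; IQR ≈ 400.

≈ 400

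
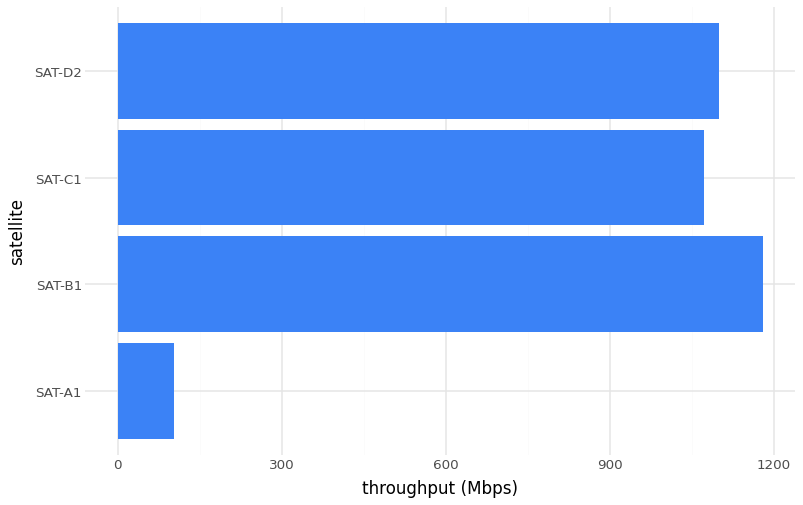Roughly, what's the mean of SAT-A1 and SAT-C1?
≈ 600

(100 + 1100) / 2 ≈ 600.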